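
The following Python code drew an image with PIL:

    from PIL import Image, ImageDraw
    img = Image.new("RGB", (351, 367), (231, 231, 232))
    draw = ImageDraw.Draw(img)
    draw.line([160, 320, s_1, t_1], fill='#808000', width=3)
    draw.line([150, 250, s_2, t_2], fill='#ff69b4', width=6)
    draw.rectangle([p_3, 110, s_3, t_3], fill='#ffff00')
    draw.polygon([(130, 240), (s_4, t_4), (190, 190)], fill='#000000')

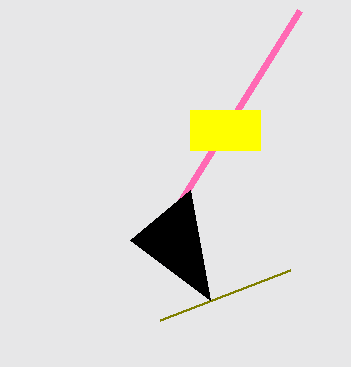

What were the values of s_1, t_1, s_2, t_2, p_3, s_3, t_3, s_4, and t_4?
s_1 = 290
t_1 = 270
s_2 = 300
t_2 = 10
p_3 = 190
s_3 = 260
t_3 = 150
s_4 = 210
t_4 = 300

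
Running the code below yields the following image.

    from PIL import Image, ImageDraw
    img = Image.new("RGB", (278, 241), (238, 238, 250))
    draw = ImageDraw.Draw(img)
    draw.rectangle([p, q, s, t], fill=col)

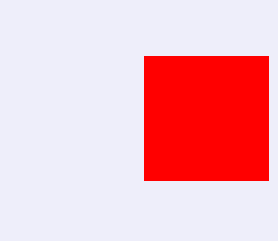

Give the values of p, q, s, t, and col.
p = 144
q = 56
s = 268
t = 180
col = 'red'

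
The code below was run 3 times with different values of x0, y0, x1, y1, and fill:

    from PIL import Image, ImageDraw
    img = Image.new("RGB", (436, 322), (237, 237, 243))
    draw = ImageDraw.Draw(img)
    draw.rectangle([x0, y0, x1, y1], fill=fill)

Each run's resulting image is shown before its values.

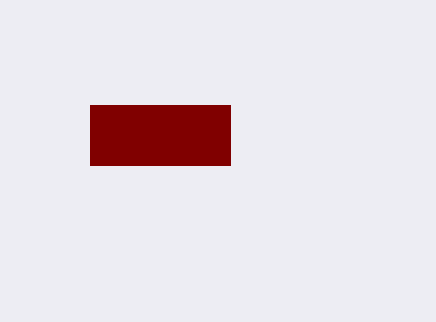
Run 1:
x0 = 90
y0 = 105
x1 = 230
y1 = 165
fill = 'maroon'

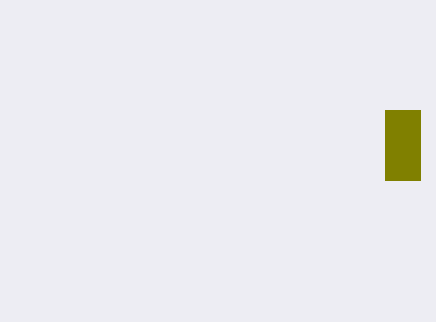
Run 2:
x0 = 385; y0 = 110; x1 = 420; y1 = 180; fill = 'olive'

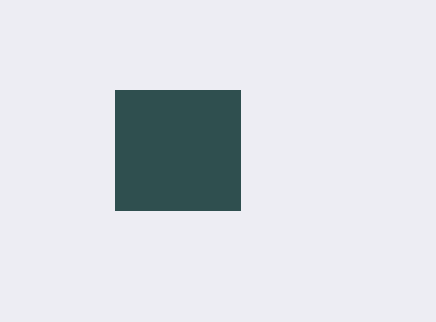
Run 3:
x0 = 115; y0 = 90; x1 = 240; y1 = 210; fill = 'darkslategray'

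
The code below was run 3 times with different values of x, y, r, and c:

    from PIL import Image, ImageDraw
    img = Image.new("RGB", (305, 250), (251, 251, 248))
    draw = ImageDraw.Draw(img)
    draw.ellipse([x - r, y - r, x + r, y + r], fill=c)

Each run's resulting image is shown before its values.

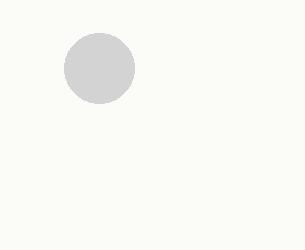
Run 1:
x = 99
y = 68
r = 35
c = 'lightgray'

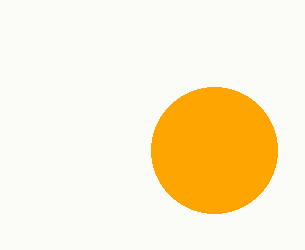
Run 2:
x = 214; y = 150; r = 63; c = 'orange'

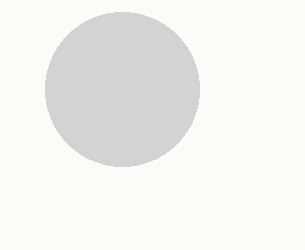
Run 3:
x = 122; y = 89; r = 77; c = 'lightgray'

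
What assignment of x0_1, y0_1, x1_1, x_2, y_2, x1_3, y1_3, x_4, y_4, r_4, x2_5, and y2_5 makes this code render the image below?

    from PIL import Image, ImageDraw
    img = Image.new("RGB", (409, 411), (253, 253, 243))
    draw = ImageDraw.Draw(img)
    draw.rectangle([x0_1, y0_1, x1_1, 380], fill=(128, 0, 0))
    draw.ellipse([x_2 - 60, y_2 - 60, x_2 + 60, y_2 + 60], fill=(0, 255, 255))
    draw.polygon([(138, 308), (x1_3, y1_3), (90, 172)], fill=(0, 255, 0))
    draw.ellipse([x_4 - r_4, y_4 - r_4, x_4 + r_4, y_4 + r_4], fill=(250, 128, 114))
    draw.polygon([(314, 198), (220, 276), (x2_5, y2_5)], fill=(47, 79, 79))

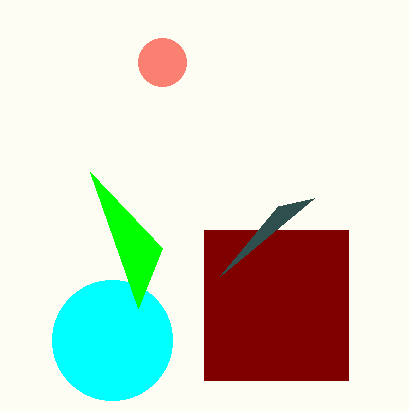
x0_1 = 204
y0_1 = 230
x1_1 = 348
x_2 = 112
y_2 = 340
x1_3 = 162
y1_3 = 248
x_4 = 162
y_4 = 62
r_4 = 24
x2_5 = 278
y2_5 = 206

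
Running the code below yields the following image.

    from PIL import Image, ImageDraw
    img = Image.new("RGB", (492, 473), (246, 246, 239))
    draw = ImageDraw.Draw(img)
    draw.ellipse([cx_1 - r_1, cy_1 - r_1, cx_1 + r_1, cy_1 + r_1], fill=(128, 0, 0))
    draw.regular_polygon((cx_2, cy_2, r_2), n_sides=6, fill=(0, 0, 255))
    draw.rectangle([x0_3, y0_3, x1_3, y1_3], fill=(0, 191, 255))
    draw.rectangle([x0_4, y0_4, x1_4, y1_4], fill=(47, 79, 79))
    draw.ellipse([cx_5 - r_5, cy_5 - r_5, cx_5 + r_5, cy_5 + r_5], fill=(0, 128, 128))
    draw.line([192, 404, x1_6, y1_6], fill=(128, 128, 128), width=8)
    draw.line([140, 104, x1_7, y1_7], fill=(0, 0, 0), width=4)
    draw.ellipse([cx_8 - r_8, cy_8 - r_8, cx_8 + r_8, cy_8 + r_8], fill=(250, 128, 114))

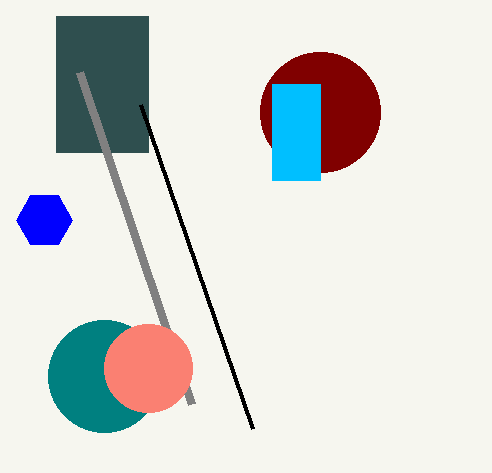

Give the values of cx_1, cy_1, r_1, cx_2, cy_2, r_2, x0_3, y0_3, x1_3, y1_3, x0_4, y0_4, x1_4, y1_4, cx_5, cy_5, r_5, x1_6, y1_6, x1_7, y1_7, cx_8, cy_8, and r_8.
cx_1 = 320; cy_1 = 112; r_1 = 60; cx_2 = 44; cy_2 = 220; r_2 = 28; x0_3 = 272; y0_3 = 84; x1_3 = 320; y1_3 = 180; x0_4 = 56; y0_4 = 16; x1_4 = 148; y1_4 = 152; cx_5 = 104; cy_5 = 376; r_5 = 56; x1_6 = 80; y1_6 = 72; x1_7 = 252; y1_7 = 428; cx_8 = 148; cy_8 = 368; r_8 = 44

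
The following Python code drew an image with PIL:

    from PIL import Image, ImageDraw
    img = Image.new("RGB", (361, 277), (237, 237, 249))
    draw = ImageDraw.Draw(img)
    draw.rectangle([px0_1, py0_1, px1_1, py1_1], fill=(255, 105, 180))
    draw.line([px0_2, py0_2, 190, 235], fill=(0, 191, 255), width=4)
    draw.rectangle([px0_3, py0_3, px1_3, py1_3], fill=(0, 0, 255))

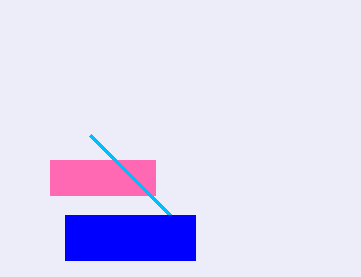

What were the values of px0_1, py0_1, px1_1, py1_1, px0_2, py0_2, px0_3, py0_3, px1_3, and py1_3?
px0_1 = 50, py0_1 = 160, px1_1 = 155, py1_1 = 195, px0_2 = 90, py0_2 = 135, px0_3 = 65, py0_3 = 215, px1_3 = 195, py1_3 = 260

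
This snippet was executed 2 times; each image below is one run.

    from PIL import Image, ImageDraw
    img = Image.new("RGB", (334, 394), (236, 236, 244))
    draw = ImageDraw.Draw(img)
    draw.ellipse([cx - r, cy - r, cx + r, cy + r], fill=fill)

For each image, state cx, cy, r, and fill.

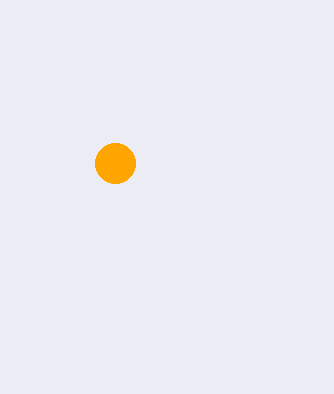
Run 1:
cx = 115
cy = 163
r = 20
fill = 'orange'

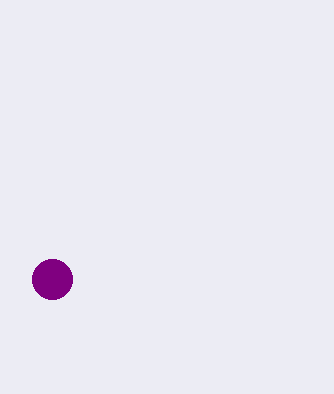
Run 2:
cx = 52, cy = 279, r = 20, fill = 'purple'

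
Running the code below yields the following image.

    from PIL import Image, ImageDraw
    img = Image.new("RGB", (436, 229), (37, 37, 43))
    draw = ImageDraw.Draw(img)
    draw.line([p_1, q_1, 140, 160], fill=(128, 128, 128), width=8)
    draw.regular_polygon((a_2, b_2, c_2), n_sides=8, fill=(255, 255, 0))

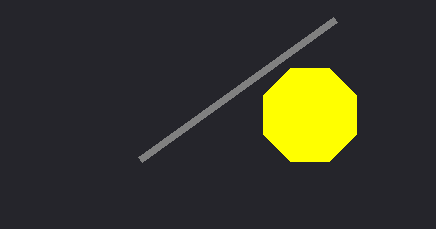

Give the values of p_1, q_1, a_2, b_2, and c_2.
p_1 = 335
q_1 = 20
a_2 = 310
b_2 = 115
c_2 = 50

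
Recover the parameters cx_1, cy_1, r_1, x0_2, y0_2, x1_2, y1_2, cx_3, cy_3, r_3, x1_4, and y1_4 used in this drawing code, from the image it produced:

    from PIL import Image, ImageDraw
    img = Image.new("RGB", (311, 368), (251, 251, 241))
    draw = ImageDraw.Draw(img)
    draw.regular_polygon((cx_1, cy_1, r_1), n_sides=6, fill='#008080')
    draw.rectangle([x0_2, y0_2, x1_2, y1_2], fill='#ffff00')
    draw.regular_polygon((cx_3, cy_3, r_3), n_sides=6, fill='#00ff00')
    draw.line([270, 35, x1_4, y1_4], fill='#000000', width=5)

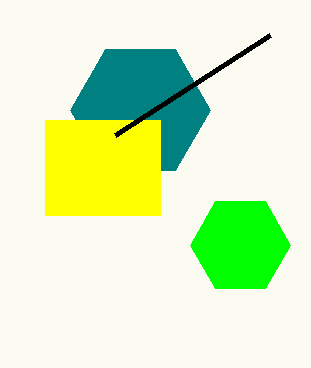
cx_1 = 140; cy_1 = 110; r_1 = 70; x0_2 = 45; y0_2 = 120; x1_2 = 160; y1_2 = 215; cx_3 = 240; cy_3 = 245; r_3 = 50; x1_4 = 115; y1_4 = 135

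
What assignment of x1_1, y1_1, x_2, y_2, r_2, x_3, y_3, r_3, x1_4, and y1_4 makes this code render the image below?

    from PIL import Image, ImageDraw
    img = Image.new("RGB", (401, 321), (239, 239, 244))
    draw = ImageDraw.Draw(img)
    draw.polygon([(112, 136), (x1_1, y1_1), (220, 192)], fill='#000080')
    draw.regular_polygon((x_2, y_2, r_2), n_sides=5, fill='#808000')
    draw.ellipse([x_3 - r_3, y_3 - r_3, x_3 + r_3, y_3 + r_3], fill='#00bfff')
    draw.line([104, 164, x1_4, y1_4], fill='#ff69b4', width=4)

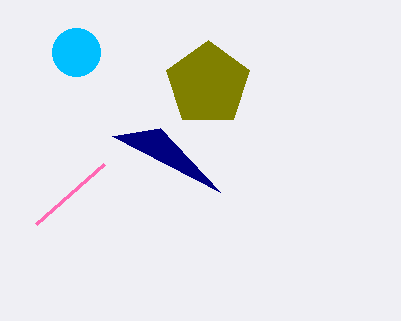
x1_1 = 160, y1_1 = 128, x_2 = 208, y_2 = 84, r_2 = 44, x_3 = 76, y_3 = 52, r_3 = 24, x1_4 = 36, y1_4 = 224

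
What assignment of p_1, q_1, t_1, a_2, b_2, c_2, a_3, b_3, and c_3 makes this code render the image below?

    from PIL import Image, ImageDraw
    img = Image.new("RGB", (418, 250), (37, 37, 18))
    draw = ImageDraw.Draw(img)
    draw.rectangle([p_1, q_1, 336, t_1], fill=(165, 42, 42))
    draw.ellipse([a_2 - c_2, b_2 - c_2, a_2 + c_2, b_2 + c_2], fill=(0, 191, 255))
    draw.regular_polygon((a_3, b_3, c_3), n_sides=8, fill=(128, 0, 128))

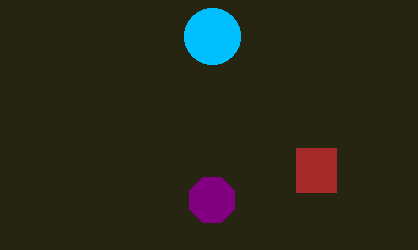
p_1 = 296; q_1 = 148; t_1 = 192; a_2 = 212; b_2 = 36; c_2 = 28; a_3 = 212; b_3 = 200; c_3 = 24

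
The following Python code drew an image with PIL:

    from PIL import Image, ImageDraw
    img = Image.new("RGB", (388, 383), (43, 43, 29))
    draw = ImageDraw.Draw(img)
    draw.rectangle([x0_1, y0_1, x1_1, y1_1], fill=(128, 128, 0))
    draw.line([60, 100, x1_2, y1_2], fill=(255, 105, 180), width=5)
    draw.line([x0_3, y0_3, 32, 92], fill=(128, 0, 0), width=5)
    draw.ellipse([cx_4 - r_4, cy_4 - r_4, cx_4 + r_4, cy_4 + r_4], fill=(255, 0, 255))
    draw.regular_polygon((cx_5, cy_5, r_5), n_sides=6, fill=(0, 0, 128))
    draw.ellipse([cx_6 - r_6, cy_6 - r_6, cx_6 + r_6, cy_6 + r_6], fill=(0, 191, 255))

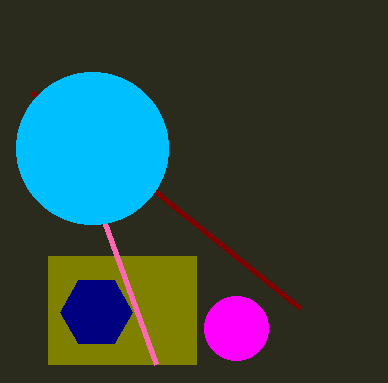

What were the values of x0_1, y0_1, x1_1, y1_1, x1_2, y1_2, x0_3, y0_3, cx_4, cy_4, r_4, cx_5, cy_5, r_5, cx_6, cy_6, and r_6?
x0_1 = 48, y0_1 = 256, x1_1 = 196, y1_1 = 364, x1_2 = 156, y1_2 = 364, x0_3 = 300, y0_3 = 308, cx_4 = 236, cy_4 = 328, r_4 = 32, cx_5 = 96, cy_5 = 312, r_5 = 36, cx_6 = 92, cy_6 = 148, r_6 = 76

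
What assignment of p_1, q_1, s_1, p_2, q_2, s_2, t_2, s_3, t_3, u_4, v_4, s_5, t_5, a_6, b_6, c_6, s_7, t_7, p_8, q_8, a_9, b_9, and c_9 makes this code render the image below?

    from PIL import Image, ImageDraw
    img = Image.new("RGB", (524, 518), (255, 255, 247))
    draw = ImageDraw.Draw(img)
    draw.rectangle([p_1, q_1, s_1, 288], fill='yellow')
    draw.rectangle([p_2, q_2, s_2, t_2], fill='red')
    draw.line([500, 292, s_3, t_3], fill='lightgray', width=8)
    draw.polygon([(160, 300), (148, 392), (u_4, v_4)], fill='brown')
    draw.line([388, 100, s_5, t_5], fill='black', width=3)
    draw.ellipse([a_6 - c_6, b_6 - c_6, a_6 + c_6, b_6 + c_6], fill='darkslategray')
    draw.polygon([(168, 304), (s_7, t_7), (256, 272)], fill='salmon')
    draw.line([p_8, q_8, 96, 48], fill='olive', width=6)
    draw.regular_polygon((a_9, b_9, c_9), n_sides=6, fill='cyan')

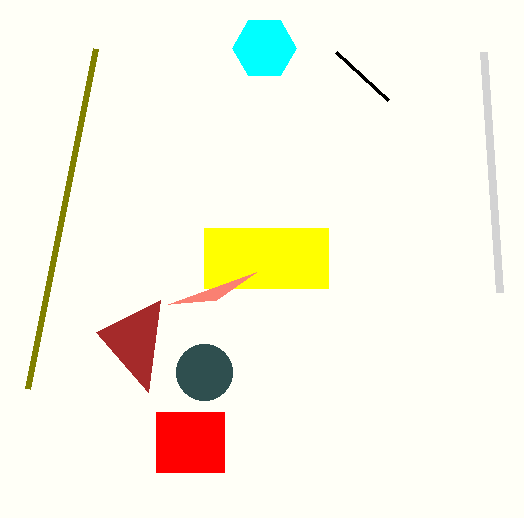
p_1 = 204, q_1 = 228, s_1 = 328, p_2 = 156, q_2 = 412, s_2 = 224, t_2 = 472, s_3 = 484, t_3 = 52, u_4 = 96, v_4 = 332, s_5 = 336, t_5 = 52, a_6 = 204, b_6 = 372, c_6 = 28, s_7 = 216, t_7 = 300, p_8 = 28, q_8 = 388, a_9 = 264, b_9 = 48, c_9 = 32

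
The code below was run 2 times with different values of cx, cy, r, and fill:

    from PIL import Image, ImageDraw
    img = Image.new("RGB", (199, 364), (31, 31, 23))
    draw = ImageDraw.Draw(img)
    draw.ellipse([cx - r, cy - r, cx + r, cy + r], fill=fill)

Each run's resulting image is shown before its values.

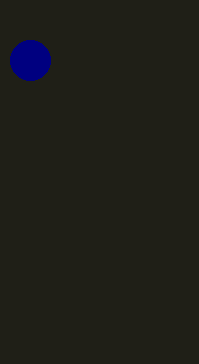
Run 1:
cx = 30
cy = 60
r = 20
fill = 'navy'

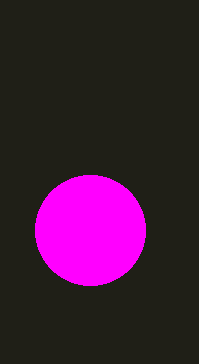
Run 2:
cx = 90, cy = 230, r = 55, fill = 'magenta'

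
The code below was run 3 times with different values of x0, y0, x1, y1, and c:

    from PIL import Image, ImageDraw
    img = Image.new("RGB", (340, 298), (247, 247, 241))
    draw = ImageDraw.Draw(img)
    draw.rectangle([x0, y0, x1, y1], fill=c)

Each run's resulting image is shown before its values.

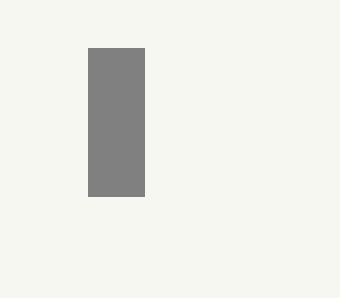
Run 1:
x0 = 88; y0 = 48; x1 = 144; y1 = 196; c = 'gray'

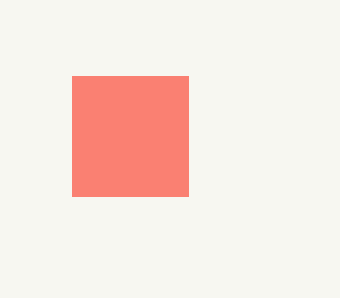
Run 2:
x0 = 72
y0 = 76
x1 = 188
y1 = 196
c = 'salmon'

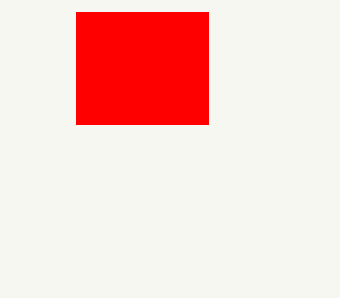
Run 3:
x0 = 76, y0 = 12, x1 = 208, y1 = 124, c = 'red'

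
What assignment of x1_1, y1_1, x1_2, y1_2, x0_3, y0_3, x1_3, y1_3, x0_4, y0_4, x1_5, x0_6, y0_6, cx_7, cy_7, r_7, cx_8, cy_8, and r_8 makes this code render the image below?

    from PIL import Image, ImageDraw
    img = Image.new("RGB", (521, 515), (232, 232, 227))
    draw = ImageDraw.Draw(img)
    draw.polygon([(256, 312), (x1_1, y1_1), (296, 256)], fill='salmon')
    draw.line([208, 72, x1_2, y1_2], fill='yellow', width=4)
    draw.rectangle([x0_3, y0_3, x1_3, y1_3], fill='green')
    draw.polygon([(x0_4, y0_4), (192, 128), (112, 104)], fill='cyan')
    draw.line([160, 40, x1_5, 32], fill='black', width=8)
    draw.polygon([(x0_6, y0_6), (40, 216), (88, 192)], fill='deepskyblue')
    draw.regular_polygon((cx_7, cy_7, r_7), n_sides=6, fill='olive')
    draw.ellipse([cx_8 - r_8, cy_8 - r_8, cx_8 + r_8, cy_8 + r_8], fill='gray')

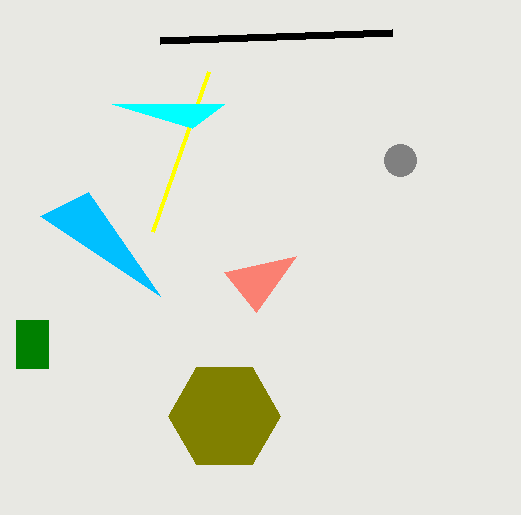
x1_1 = 224, y1_1 = 272, x1_2 = 152, y1_2 = 232, x0_3 = 16, y0_3 = 320, x1_3 = 48, y1_3 = 368, x0_4 = 224, y0_4 = 104, x1_5 = 392, x0_6 = 160, y0_6 = 296, cx_7 = 224, cy_7 = 416, r_7 = 56, cx_8 = 400, cy_8 = 160, r_8 = 16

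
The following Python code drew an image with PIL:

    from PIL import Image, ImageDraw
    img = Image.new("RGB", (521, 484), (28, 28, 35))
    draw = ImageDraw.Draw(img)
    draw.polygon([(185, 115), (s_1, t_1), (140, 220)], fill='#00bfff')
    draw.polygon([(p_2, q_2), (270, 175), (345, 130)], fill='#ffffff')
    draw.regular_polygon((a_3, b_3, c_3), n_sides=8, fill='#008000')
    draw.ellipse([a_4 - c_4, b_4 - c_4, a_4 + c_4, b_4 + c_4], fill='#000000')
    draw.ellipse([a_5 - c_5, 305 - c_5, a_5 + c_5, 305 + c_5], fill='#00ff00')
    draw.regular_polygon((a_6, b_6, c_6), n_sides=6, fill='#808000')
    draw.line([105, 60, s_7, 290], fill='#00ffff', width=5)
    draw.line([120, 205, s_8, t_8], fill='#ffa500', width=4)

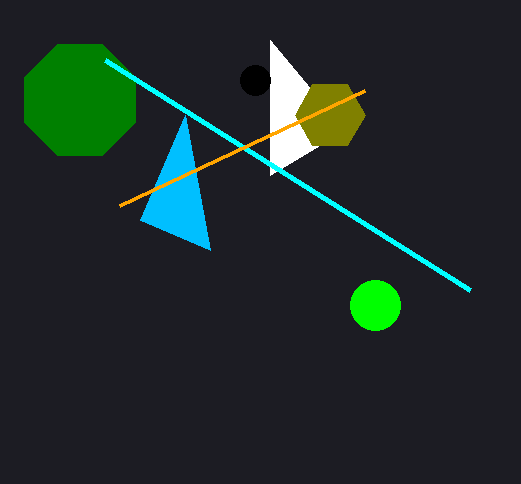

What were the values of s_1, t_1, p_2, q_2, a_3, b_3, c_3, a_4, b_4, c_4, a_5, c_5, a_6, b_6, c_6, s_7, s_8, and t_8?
s_1 = 210; t_1 = 250; p_2 = 270; q_2 = 40; a_3 = 80; b_3 = 100; c_3 = 60; a_4 = 255; b_4 = 80; c_4 = 15; a_5 = 375; c_5 = 25; a_6 = 330; b_6 = 115; c_6 = 35; s_7 = 470; s_8 = 365; t_8 = 90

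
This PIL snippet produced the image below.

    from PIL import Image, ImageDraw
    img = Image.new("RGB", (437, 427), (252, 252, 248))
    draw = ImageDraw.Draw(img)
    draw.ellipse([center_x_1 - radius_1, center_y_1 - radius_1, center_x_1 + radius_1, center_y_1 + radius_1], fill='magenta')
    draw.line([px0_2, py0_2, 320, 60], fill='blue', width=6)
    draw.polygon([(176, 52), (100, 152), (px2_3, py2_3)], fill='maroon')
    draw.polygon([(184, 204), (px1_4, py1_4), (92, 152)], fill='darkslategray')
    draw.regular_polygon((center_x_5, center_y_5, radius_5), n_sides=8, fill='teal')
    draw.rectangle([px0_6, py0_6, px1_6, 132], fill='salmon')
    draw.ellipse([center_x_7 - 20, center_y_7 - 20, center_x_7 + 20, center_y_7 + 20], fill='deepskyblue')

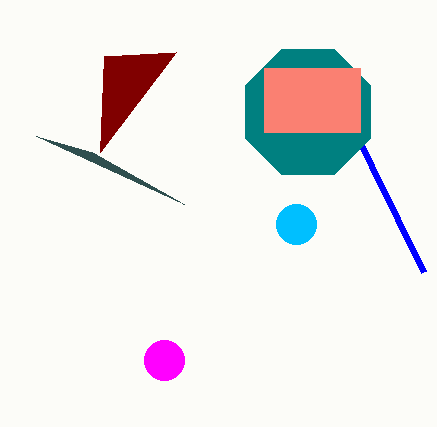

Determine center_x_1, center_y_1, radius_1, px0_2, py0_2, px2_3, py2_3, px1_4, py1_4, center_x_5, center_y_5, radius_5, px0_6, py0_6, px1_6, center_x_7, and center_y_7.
center_x_1 = 164
center_y_1 = 360
radius_1 = 20
px0_2 = 424
py0_2 = 272
px2_3 = 104
py2_3 = 56
px1_4 = 36
py1_4 = 136
center_x_5 = 308
center_y_5 = 112
radius_5 = 68
px0_6 = 264
py0_6 = 68
px1_6 = 360
center_x_7 = 296
center_y_7 = 224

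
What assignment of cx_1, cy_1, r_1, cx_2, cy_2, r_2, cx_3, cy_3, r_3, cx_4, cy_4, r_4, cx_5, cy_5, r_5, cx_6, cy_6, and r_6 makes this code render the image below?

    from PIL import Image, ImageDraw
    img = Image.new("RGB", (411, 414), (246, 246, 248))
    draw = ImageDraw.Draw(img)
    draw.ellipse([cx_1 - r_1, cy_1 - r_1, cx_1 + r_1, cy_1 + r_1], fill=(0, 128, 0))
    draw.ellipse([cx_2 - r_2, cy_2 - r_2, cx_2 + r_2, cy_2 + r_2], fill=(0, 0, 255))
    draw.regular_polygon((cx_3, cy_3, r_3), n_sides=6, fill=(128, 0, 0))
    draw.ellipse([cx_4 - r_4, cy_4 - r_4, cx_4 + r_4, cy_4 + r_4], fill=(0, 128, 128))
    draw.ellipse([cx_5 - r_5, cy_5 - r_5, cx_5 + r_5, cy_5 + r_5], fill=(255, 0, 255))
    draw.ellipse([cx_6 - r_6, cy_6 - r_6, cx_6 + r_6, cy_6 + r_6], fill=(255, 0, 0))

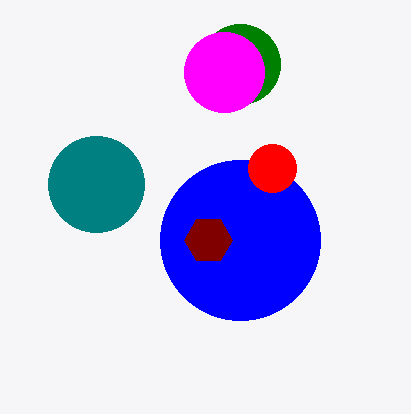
cx_1 = 240, cy_1 = 64, r_1 = 40, cx_2 = 240, cy_2 = 240, r_2 = 80, cx_3 = 208, cy_3 = 240, r_3 = 24, cx_4 = 96, cy_4 = 184, r_4 = 48, cx_5 = 224, cy_5 = 72, r_5 = 40, cx_6 = 272, cy_6 = 168, r_6 = 24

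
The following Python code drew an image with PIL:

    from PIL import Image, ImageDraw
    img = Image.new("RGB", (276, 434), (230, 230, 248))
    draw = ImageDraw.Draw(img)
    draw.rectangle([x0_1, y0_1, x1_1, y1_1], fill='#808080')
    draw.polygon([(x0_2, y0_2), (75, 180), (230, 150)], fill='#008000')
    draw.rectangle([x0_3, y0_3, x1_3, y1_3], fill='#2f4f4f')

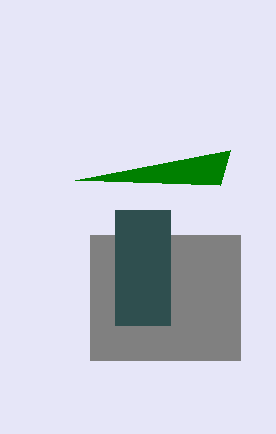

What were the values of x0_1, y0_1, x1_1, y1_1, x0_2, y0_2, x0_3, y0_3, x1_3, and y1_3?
x0_1 = 90
y0_1 = 235
x1_1 = 240
y1_1 = 360
x0_2 = 220
y0_2 = 185
x0_3 = 115
y0_3 = 210
x1_3 = 170
y1_3 = 325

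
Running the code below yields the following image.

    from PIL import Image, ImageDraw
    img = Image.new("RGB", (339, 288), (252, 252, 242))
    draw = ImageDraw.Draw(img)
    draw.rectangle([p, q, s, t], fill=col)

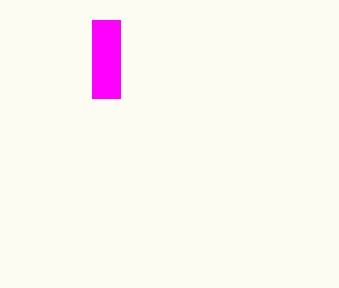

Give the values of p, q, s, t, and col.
p = 92, q = 20, s = 120, t = 98, col = 'magenta'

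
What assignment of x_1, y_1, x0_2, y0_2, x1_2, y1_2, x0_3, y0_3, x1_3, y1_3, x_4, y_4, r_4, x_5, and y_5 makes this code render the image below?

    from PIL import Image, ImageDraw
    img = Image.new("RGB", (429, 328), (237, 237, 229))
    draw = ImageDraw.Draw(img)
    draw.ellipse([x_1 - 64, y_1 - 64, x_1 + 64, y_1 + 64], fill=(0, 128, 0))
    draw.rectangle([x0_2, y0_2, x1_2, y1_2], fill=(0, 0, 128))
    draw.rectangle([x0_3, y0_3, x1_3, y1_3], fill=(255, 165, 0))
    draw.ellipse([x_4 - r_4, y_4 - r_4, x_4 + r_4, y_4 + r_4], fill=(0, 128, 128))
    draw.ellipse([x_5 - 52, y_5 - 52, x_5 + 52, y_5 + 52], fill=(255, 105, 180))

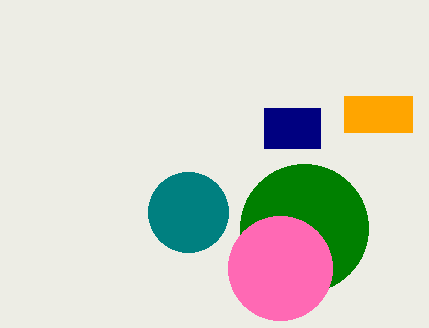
x_1 = 304, y_1 = 228, x0_2 = 264, y0_2 = 108, x1_2 = 320, y1_2 = 148, x0_3 = 344, y0_3 = 96, x1_3 = 412, y1_3 = 132, x_4 = 188, y_4 = 212, r_4 = 40, x_5 = 280, y_5 = 268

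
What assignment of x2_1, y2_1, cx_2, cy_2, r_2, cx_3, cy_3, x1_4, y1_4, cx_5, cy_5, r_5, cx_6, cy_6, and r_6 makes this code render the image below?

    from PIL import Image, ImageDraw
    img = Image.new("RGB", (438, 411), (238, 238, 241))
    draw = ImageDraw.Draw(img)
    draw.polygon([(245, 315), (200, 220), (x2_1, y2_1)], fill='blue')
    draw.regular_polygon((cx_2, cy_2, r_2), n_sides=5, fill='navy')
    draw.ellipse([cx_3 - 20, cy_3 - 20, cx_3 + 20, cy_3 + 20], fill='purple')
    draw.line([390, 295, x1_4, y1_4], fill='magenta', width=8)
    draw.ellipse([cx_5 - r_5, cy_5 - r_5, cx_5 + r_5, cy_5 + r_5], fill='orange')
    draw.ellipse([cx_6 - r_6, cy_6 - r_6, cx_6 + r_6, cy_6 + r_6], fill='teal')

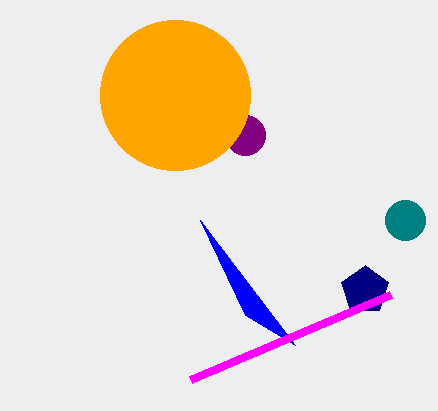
x2_1 = 295
y2_1 = 345
cx_2 = 365
cy_2 = 290
r_2 = 25
cx_3 = 245
cy_3 = 135
x1_4 = 190
y1_4 = 380
cx_5 = 175
cy_5 = 95
r_5 = 75
cx_6 = 405
cy_6 = 220
r_6 = 20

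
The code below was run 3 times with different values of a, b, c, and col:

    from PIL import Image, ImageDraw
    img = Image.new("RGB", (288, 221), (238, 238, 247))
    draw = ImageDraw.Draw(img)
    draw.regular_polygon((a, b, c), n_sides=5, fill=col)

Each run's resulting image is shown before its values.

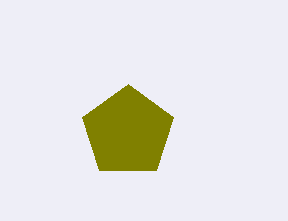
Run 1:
a = 128
b = 132
c = 48
col = 'olive'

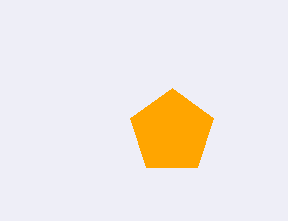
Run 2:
a = 172
b = 132
c = 44
col = 'orange'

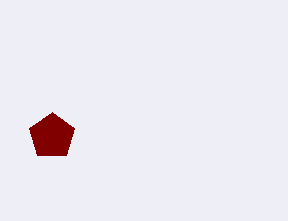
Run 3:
a = 52; b = 136; c = 24; col = 'maroon'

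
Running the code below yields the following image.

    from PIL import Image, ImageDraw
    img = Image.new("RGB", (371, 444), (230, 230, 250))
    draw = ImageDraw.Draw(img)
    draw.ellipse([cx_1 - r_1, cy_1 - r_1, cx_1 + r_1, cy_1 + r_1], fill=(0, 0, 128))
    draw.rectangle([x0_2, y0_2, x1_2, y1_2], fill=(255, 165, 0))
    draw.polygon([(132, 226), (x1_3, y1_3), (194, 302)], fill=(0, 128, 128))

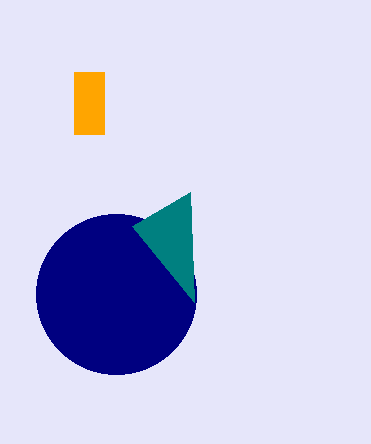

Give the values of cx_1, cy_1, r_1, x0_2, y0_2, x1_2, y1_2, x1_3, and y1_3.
cx_1 = 116; cy_1 = 294; r_1 = 80; x0_2 = 74; y0_2 = 72; x1_2 = 104; y1_2 = 134; x1_3 = 190; y1_3 = 192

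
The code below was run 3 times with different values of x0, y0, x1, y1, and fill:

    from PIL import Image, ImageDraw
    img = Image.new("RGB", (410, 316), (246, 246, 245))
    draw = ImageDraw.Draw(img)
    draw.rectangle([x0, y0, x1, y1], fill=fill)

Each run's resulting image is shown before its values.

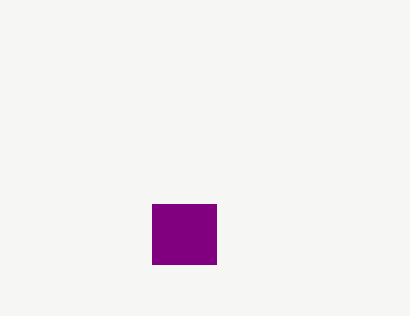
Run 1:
x0 = 152; y0 = 204; x1 = 216; y1 = 264; fill = 'purple'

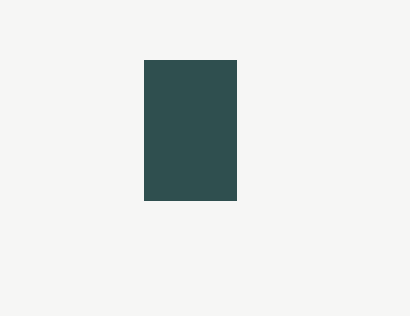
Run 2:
x0 = 144
y0 = 60
x1 = 236
y1 = 200
fill = 'darkslategray'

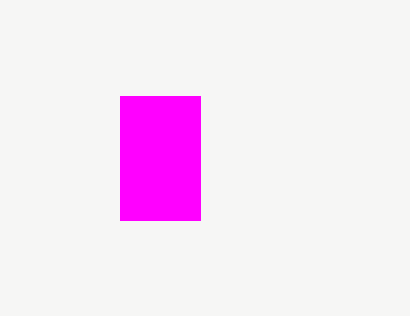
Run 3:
x0 = 120, y0 = 96, x1 = 200, y1 = 220, fill = 'magenta'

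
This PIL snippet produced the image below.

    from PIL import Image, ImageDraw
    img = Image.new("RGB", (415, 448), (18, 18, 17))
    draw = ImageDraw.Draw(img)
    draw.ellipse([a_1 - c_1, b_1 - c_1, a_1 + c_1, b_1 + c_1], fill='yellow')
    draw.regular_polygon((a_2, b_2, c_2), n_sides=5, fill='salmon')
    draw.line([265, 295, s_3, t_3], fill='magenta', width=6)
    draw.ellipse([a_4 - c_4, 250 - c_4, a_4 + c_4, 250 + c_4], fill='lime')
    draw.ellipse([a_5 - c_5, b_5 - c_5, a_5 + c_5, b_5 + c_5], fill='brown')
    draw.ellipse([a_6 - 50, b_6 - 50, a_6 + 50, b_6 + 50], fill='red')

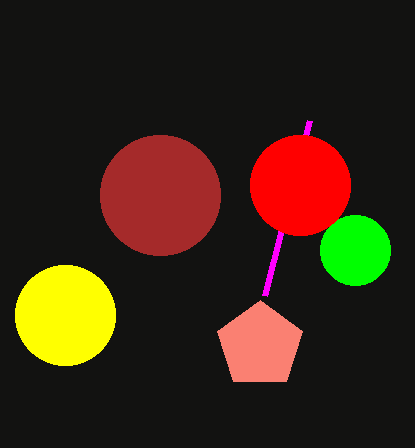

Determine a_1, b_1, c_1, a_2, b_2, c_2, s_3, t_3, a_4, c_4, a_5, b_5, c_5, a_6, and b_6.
a_1 = 65; b_1 = 315; c_1 = 50; a_2 = 260; b_2 = 345; c_2 = 45; s_3 = 310; t_3 = 120; a_4 = 355; c_4 = 35; a_5 = 160; b_5 = 195; c_5 = 60; a_6 = 300; b_6 = 185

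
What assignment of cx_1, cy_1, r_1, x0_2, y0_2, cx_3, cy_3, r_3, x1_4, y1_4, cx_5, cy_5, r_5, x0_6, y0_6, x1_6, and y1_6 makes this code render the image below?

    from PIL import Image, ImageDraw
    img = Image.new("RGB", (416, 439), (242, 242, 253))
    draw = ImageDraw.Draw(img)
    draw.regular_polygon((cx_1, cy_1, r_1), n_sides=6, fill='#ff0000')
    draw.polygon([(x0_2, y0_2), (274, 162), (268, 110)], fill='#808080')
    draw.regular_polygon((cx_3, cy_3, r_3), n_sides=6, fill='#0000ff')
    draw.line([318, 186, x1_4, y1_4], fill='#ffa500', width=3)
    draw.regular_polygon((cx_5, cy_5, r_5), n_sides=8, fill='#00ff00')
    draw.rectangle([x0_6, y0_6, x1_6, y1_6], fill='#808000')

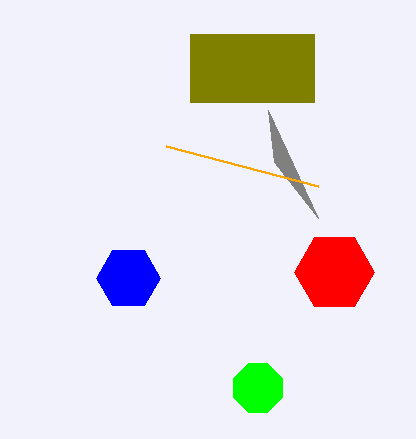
cx_1 = 334; cy_1 = 272; r_1 = 40; x0_2 = 318; y0_2 = 218; cx_3 = 128; cy_3 = 278; r_3 = 32; x1_4 = 166; y1_4 = 146; cx_5 = 258; cy_5 = 388; r_5 = 26; x0_6 = 190; y0_6 = 34; x1_6 = 314; y1_6 = 102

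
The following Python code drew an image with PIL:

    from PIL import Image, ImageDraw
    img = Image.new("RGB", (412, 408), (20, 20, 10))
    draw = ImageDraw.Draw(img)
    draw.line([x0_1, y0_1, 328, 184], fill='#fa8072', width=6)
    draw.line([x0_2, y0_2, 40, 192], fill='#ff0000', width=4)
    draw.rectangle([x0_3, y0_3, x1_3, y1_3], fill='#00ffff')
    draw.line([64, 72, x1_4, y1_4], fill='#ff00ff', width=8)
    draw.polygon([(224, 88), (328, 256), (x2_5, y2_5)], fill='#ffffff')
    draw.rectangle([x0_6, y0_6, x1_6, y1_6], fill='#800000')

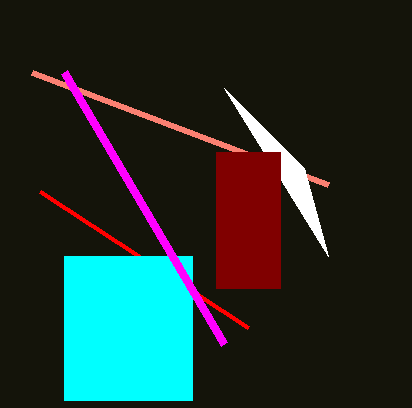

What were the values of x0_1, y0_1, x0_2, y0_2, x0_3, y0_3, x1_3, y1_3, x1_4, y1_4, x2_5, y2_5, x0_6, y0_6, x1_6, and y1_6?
x0_1 = 32
y0_1 = 72
x0_2 = 248
y0_2 = 328
x0_3 = 64
y0_3 = 256
x1_3 = 192
y1_3 = 400
x1_4 = 224
y1_4 = 344
x2_5 = 304
y2_5 = 168
x0_6 = 216
y0_6 = 152
x1_6 = 280
y1_6 = 288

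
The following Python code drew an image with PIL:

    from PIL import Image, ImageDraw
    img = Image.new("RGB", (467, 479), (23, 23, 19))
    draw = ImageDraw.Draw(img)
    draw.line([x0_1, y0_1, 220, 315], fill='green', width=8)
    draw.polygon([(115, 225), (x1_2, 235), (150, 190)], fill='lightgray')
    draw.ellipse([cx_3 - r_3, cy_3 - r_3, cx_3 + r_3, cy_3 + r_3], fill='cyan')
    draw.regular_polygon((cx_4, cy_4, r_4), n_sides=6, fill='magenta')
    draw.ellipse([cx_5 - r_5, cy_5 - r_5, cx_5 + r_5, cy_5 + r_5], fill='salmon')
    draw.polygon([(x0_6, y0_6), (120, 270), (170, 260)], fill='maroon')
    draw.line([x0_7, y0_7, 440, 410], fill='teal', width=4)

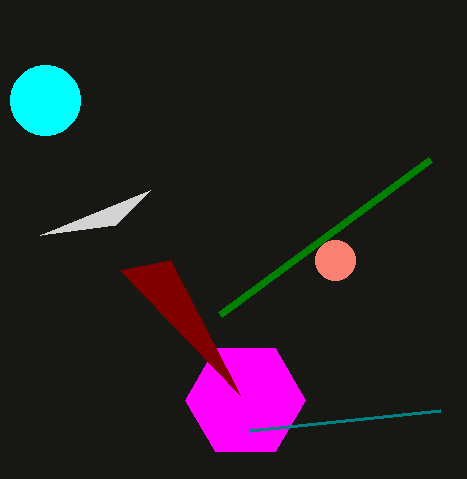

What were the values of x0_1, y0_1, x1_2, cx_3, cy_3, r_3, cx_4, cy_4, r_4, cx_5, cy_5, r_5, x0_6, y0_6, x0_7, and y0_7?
x0_1 = 430, y0_1 = 160, x1_2 = 40, cx_3 = 45, cy_3 = 100, r_3 = 35, cx_4 = 245, cy_4 = 400, r_4 = 60, cx_5 = 335, cy_5 = 260, r_5 = 20, x0_6 = 240, y0_6 = 395, x0_7 = 250, y0_7 = 430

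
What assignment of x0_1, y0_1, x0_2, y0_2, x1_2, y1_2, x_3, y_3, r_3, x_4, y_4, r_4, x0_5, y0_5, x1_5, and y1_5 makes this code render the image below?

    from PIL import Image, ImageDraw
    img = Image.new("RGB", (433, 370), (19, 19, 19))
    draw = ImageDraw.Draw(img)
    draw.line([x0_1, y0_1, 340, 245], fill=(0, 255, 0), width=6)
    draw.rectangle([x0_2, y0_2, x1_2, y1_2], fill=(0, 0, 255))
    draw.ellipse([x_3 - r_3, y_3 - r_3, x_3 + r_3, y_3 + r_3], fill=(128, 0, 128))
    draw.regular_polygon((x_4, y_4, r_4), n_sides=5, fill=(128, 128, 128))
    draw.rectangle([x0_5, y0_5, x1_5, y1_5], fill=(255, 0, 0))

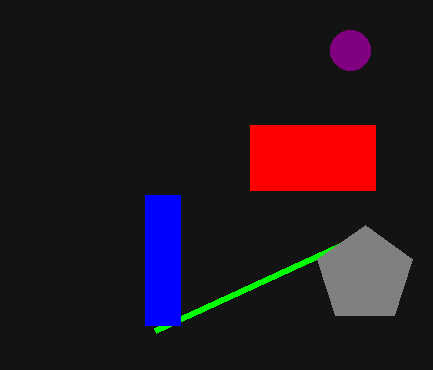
x0_1 = 155; y0_1 = 330; x0_2 = 145; y0_2 = 195; x1_2 = 180; y1_2 = 325; x_3 = 350; y_3 = 50; r_3 = 20; x_4 = 365; y_4 = 275; r_4 = 50; x0_5 = 250; y0_5 = 125; x1_5 = 375; y1_5 = 190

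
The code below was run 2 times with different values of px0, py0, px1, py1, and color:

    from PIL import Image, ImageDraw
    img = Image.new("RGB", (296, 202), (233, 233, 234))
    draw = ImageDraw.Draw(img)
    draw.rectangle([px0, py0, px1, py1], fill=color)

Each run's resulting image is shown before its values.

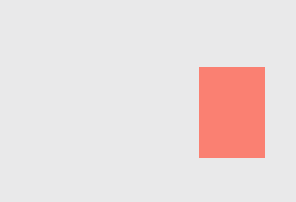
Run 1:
px0 = 199, py0 = 67, px1 = 264, py1 = 157, color = 'salmon'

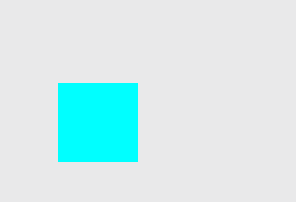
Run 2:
px0 = 58; py0 = 83; px1 = 137; py1 = 161; color = 'cyan'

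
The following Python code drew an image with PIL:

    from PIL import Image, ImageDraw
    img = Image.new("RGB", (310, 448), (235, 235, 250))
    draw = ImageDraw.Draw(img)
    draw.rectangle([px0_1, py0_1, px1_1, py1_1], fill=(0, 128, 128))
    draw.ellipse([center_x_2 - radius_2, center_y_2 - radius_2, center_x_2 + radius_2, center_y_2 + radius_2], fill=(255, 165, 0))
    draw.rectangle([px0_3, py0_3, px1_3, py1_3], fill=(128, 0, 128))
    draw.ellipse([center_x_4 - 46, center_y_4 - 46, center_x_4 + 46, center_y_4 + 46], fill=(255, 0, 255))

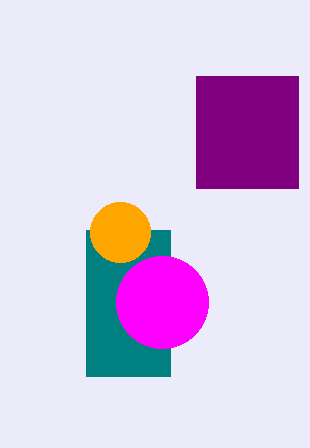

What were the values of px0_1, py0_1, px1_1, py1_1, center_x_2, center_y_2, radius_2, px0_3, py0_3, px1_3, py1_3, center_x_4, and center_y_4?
px0_1 = 86; py0_1 = 230; px1_1 = 170; py1_1 = 376; center_x_2 = 120; center_y_2 = 232; radius_2 = 30; px0_3 = 196; py0_3 = 76; px1_3 = 298; py1_3 = 188; center_x_4 = 162; center_y_4 = 302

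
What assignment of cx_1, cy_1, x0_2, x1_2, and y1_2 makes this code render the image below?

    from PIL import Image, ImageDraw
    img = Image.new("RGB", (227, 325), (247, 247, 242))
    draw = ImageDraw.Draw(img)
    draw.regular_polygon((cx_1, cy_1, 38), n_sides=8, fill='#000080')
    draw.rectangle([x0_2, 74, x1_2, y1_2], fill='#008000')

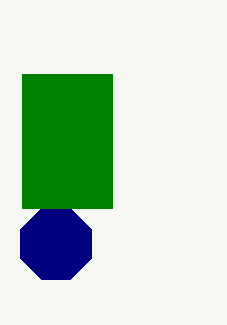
cx_1 = 56
cy_1 = 244
x0_2 = 22
x1_2 = 112
y1_2 = 208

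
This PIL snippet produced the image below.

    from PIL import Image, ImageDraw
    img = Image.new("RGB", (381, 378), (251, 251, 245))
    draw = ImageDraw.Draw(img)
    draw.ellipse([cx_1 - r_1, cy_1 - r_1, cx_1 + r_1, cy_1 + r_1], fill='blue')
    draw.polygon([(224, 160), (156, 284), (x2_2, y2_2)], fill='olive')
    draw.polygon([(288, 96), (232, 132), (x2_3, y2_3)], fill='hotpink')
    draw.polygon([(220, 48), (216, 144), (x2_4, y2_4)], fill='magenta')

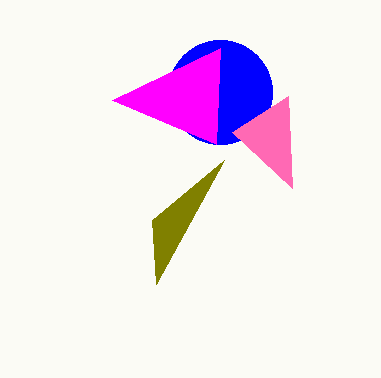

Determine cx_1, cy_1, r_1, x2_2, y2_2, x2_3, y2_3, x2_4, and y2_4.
cx_1 = 220, cy_1 = 92, r_1 = 52, x2_2 = 152, y2_2 = 220, x2_3 = 292, y2_3 = 188, x2_4 = 112, y2_4 = 100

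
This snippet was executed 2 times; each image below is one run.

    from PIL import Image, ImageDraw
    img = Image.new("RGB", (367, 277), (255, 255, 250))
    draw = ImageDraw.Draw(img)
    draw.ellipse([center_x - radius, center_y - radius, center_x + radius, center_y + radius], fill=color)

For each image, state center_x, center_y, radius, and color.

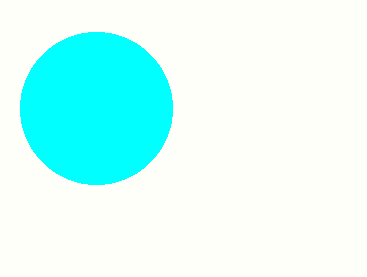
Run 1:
center_x = 96; center_y = 108; radius = 76; color = 'cyan'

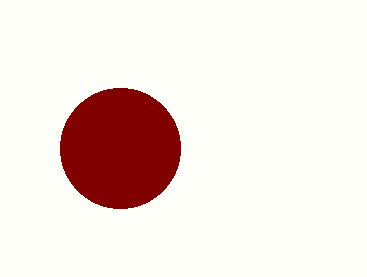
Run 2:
center_x = 120, center_y = 148, radius = 60, color = 'maroon'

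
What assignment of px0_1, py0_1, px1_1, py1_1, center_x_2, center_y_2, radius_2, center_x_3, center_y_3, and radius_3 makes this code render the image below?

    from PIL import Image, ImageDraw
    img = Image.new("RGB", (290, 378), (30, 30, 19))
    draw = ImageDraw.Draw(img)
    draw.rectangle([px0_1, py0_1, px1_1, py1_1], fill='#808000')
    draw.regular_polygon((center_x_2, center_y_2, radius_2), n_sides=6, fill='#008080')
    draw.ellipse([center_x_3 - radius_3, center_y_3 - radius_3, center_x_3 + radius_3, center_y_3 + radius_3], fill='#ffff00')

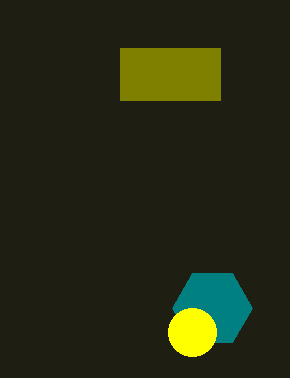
px0_1 = 120; py0_1 = 48; px1_1 = 220; py1_1 = 100; center_x_2 = 212; center_y_2 = 308; radius_2 = 40; center_x_3 = 192; center_y_3 = 332; radius_3 = 24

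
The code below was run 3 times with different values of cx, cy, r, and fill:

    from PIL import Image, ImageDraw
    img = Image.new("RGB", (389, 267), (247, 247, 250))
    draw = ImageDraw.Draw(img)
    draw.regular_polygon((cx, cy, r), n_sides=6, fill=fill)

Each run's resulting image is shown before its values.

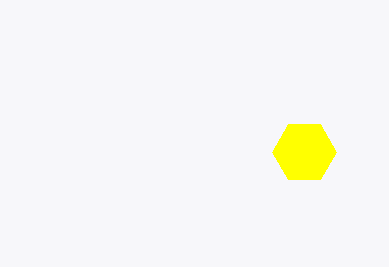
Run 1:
cx = 304
cy = 152
r = 32
fill = 'yellow'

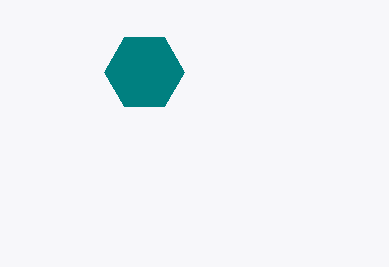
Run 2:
cx = 144; cy = 72; r = 40; fill = 'teal'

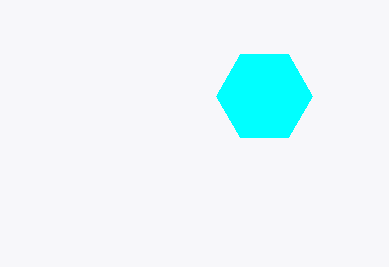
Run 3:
cx = 264, cy = 96, r = 48, fill = 'cyan'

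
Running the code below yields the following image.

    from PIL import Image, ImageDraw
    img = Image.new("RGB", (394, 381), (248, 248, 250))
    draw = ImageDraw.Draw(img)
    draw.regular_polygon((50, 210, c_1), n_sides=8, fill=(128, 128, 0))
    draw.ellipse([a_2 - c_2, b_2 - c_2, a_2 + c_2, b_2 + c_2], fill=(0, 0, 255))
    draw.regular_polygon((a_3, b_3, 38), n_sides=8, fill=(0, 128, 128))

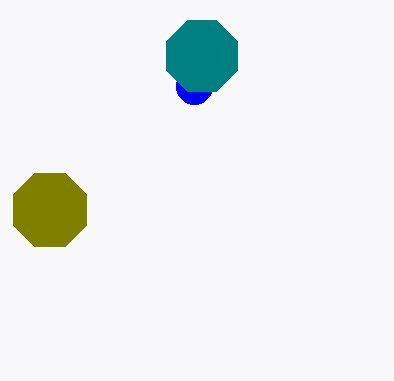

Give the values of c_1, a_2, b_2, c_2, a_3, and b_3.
c_1 = 40; a_2 = 194; b_2 = 86; c_2 = 18; a_3 = 202; b_3 = 56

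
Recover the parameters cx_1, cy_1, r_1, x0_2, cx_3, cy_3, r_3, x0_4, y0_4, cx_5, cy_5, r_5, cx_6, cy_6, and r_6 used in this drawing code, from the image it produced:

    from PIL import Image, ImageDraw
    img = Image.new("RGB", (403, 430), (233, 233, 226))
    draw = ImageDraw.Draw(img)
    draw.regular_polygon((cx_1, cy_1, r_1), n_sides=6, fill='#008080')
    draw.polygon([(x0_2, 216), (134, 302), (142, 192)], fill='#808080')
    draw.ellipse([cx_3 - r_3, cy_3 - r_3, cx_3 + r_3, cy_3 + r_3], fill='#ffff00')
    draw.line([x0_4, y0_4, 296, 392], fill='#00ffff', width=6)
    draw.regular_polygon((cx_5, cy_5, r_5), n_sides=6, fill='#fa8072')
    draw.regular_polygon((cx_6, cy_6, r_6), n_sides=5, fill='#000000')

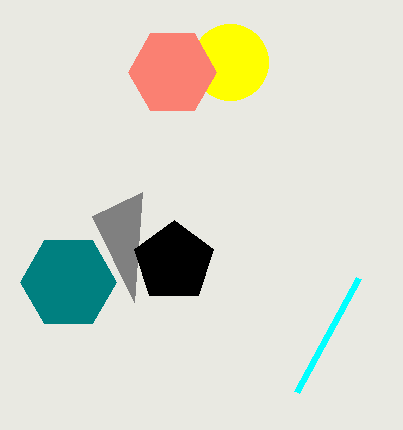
cx_1 = 68
cy_1 = 282
r_1 = 48
x0_2 = 92
cx_3 = 230
cy_3 = 62
r_3 = 38
x0_4 = 358
y0_4 = 278
cx_5 = 172
cy_5 = 72
r_5 = 44
cx_6 = 174
cy_6 = 262
r_6 = 42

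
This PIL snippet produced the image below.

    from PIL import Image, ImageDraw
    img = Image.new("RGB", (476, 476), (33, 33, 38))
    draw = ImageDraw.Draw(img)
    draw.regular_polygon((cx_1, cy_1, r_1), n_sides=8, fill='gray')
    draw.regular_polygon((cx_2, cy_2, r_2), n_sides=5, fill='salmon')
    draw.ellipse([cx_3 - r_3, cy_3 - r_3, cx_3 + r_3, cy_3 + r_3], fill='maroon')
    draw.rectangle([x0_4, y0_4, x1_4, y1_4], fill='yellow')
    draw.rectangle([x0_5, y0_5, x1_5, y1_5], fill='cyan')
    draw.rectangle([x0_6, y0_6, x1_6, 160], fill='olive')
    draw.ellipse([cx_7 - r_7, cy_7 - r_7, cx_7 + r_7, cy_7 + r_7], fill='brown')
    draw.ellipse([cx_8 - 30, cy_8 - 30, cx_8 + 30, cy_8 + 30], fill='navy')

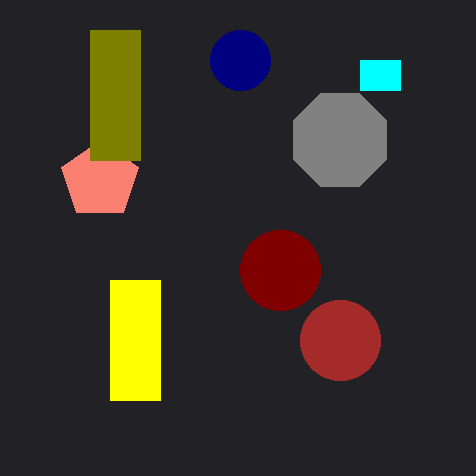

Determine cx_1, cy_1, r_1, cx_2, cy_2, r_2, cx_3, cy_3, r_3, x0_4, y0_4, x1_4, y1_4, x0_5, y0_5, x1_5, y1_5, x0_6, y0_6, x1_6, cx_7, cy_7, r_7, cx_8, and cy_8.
cx_1 = 340, cy_1 = 140, r_1 = 50, cx_2 = 100, cy_2 = 180, r_2 = 40, cx_3 = 280, cy_3 = 270, r_3 = 40, x0_4 = 110, y0_4 = 280, x1_4 = 160, y1_4 = 400, x0_5 = 360, y0_5 = 60, x1_5 = 400, y1_5 = 90, x0_6 = 90, y0_6 = 30, x1_6 = 140, cx_7 = 340, cy_7 = 340, r_7 = 40, cx_8 = 240, cy_8 = 60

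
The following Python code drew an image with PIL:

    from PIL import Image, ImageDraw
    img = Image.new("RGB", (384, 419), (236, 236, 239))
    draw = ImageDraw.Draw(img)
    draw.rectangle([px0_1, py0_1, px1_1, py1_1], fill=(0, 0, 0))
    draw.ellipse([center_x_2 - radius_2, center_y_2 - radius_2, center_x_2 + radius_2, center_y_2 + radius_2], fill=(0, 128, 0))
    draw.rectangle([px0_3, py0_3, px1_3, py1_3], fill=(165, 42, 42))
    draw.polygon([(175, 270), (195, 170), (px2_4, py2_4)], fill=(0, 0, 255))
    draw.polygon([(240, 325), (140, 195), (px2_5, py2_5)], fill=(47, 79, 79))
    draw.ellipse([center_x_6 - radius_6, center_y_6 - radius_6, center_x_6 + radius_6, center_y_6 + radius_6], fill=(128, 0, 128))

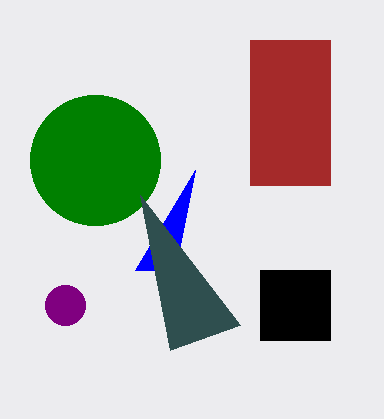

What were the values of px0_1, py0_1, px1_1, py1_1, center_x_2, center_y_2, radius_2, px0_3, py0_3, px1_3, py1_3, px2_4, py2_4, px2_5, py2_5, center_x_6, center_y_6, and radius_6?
px0_1 = 260, py0_1 = 270, px1_1 = 330, py1_1 = 340, center_x_2 = 95, center_y_2 = 160, radius_2 = 65, px0_3 = 250, py0_3 = 40, px1_3 = 330, py1_3 = 185, px2_4 = 135, py2_4 = 270, px2_5 = 170, py2_5 = 350, center_x_6 = 65, center_y_6 = 305, radius_6 = 20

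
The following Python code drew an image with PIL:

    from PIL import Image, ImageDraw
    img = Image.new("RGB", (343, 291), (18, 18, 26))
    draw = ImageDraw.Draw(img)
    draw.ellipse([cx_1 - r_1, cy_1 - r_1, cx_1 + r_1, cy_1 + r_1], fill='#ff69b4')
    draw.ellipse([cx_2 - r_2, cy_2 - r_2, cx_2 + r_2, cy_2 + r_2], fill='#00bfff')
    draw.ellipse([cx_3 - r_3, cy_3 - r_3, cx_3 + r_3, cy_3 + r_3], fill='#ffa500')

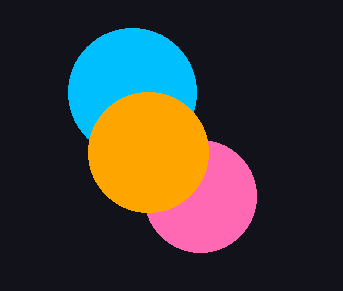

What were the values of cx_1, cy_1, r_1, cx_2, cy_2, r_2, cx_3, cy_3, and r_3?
cx_1 = 200; cy_1 = 196; r_1 = 56; cx_2 = 132; cy_2 = 92; r_2 = 64; cx_3 = 148; cy_3 = 152; r_3 = 60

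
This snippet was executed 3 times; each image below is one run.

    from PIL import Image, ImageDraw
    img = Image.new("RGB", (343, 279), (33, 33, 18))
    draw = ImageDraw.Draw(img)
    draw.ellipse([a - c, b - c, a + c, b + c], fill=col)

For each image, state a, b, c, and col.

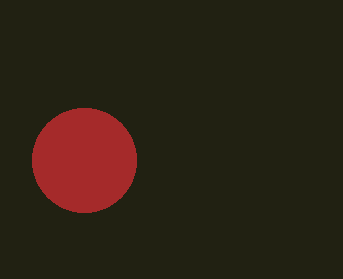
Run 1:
a = 84
b = 160
c = 52
col = 'brown'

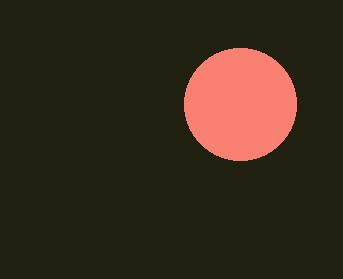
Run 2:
a = 240
b = 104
c = 56
col = 'salmon'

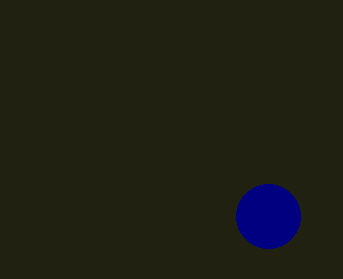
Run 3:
a = 268, b = 216, c = 32, col = 'navy'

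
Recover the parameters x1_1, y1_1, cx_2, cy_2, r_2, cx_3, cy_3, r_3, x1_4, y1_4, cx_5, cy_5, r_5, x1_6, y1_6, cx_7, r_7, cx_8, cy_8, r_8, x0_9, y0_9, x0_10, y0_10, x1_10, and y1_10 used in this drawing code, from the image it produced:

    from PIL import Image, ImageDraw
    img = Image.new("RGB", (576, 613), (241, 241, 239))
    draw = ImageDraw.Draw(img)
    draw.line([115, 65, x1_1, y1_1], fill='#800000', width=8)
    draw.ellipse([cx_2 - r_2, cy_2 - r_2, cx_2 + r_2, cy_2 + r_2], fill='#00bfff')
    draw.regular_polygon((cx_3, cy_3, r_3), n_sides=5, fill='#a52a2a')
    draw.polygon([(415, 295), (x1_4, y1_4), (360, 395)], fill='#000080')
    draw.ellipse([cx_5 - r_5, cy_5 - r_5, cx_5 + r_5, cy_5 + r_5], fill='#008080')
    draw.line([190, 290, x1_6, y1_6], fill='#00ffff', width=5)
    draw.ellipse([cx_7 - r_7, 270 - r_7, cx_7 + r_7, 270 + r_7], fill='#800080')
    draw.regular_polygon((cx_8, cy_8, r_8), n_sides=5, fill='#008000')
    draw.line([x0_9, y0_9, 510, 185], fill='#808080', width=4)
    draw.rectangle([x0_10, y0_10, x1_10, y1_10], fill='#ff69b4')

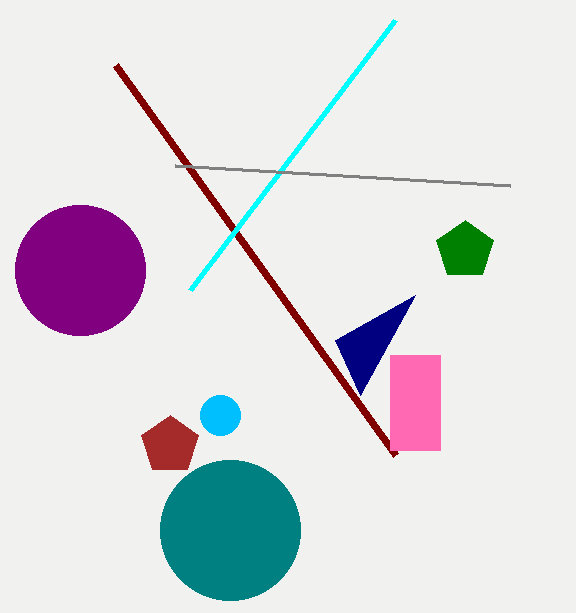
x1_1 = 395; y1_1 = 455; cx_2 = 220; cy_2 = 415; r_2 = 20; cx_3 = 170; cy_3 = 445; r_3 = 30; x1_4 = 335; y1_4 = 340; cx_5 = 230; cy_5 = 530; r_5 = 70; x1_6 = 395; y1_6 = 20; cx_7 = 80; r_7 = 65; cx_8 = 465; cy_8 = 250; r_8 = 30; x0_9 = 175; y0_9 = 165; x0_10 = 390; y0_10 = 355; x1_10 = 440; y1_10 = 450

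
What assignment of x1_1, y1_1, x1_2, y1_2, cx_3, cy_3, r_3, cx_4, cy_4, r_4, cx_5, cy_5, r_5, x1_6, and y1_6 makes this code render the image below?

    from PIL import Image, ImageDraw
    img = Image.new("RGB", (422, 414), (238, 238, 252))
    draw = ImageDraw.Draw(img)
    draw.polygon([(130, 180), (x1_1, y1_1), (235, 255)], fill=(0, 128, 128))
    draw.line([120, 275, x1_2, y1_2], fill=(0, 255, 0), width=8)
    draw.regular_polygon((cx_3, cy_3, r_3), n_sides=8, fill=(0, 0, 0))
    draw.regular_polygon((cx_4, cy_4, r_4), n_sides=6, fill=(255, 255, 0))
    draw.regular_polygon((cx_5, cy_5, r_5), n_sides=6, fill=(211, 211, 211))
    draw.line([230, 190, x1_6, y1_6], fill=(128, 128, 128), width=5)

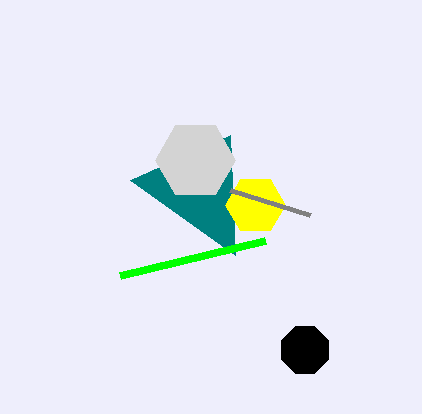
x1_1 = 230
y1_1 = 135
x1_2 = 265
y1_2 = 240
cx_3 = 305
cy_3 = 350
r_3 = 25
cx_4 = 255
cy_4 = 205
r_4 = 30
cx_5 = 195
cy_5 = 160
r_5 = 40
x1_6 = 310
y1_6 = 215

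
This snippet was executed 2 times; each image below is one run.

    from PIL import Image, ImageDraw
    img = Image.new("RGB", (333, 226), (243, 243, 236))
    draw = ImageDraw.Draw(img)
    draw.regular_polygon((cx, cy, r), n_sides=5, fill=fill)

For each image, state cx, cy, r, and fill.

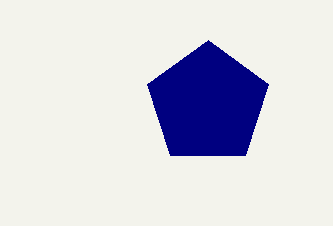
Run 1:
cx = 208, cy = 104, r = 64, fill = 'navy'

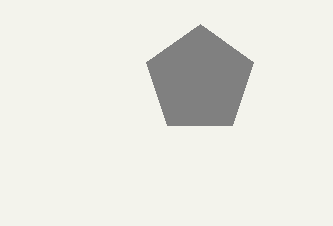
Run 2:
cx = 200
cy = 80
r = 56
fill = 'gray'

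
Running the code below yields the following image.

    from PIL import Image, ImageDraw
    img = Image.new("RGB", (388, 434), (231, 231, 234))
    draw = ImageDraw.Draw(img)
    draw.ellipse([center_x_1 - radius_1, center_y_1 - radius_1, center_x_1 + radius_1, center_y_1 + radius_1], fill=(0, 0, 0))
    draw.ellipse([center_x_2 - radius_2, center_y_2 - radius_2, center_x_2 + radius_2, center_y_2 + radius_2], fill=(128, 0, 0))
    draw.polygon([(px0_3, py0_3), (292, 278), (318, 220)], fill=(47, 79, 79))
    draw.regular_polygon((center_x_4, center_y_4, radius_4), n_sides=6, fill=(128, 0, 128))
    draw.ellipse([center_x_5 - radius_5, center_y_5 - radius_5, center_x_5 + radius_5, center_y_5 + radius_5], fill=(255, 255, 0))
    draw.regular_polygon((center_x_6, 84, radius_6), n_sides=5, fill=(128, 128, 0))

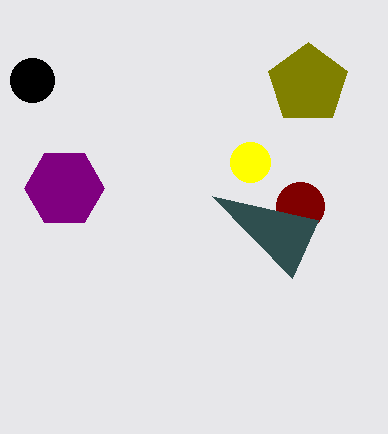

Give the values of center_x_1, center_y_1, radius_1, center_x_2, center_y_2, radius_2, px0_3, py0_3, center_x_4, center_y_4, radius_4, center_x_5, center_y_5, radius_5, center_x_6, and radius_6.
center_x_1 = 32, center_y_1 = 80, radius_1 = 22, center_x_2 = 300, center_y_2 = 206, radius_2 = 24, px0_3 = 212, py0_3 = 196, center_x_4 = 64, center_y_4 = 188, radius_4 = 40, center_x_5 = 250, center_y_5 = 162, radius_5 = 20, center_x_6 = 308, radius_6 = 42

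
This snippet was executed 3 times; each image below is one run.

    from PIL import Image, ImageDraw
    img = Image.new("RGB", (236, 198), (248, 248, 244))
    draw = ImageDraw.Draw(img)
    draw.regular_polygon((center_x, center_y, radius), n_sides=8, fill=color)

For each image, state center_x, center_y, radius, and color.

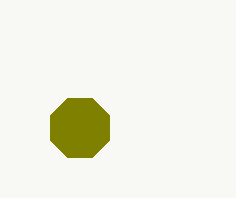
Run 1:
center_x = 80; center_y = 128; radius = 32; color = 'olive'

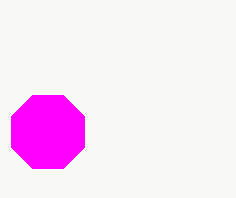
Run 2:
center_x = 48, center_y = 132, radius = 40, color = 'magenta'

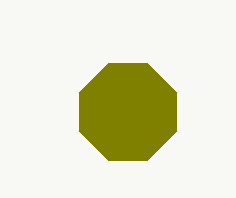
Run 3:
center_x = 128, center_y = 112, radius = 52, color = 'olive'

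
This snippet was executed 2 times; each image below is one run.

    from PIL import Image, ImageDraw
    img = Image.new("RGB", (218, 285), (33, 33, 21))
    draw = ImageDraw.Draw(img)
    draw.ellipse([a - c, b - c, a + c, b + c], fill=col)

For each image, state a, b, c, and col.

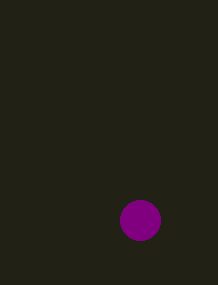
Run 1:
a = 140, b = 220, c = 20, col = 'purple'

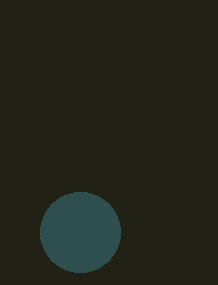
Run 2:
a = 80, b = 232, c = 40, col = 'darkslategray'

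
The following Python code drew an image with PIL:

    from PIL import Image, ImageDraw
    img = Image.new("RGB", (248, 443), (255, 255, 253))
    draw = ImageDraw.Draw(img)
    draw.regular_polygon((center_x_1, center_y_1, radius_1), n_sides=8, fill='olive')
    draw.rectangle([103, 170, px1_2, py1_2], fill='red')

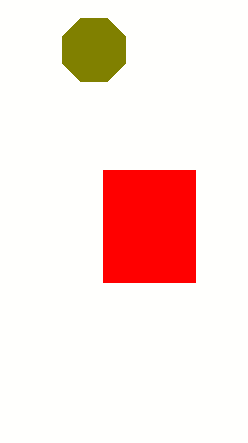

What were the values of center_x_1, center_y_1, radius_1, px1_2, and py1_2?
center_x_1 = 94, center_y_1 = 50, radius_1 = 34, px1_2 = 195, py1_2 = 282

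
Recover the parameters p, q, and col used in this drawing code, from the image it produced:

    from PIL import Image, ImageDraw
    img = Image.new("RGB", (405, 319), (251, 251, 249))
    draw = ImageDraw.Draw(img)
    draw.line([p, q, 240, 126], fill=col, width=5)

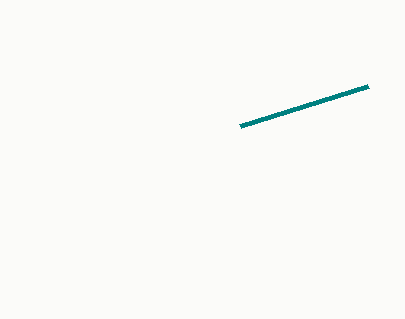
p = 368, q = 86, col = 'teal'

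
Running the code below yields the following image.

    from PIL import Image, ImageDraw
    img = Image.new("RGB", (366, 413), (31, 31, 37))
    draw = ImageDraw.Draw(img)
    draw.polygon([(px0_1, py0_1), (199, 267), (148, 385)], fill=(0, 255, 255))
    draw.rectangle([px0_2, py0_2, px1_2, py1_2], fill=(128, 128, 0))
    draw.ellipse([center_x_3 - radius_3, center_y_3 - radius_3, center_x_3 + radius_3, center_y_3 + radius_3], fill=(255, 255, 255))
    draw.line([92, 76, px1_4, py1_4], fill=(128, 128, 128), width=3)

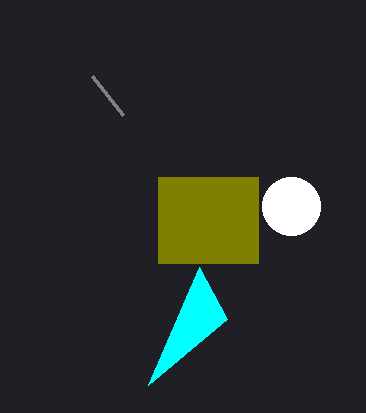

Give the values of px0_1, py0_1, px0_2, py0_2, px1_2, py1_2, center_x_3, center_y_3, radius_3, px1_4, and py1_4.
px0_1 = 227; py0_1 = 319; px0_2 = 158; py0_2 = 177; px1_2 = 258; py1_2 = 263; center_x_3 = 291; center_y_3 = 206; radius_3 = 29; px1_4 = 123; py1_4 = 115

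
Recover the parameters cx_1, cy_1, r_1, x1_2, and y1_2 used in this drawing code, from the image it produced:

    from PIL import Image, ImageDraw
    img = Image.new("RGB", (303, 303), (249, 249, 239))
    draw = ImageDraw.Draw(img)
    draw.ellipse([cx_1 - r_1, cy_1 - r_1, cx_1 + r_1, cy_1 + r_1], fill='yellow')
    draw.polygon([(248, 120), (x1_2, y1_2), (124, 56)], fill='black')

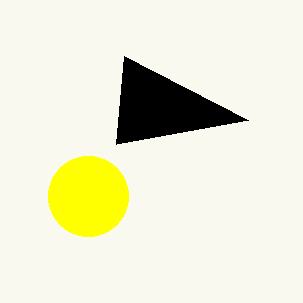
cx_1 = 88; cy_1 = 196; r_1 = 40; x1_2 = 116; y1_2 = 144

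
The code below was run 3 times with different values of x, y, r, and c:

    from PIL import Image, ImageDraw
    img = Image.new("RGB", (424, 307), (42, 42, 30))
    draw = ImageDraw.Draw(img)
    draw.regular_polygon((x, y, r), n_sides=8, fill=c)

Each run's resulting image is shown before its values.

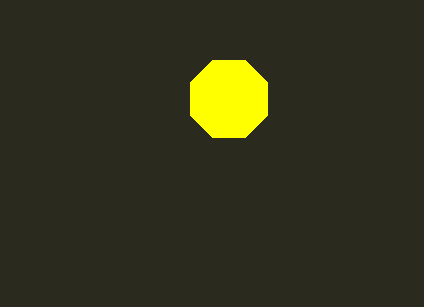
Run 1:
x = 229
y = 99
r = 42
c = 'yellow'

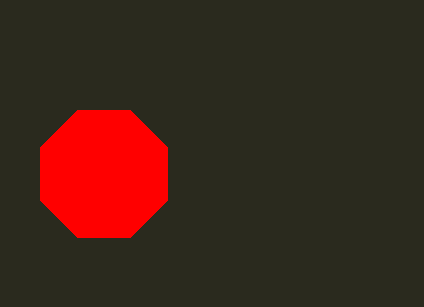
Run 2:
x = 104, y = 174, r = 69, c = 'red'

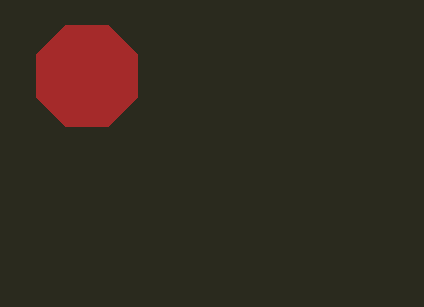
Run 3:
x = 87, y = 76, r = 55, c = 'brown'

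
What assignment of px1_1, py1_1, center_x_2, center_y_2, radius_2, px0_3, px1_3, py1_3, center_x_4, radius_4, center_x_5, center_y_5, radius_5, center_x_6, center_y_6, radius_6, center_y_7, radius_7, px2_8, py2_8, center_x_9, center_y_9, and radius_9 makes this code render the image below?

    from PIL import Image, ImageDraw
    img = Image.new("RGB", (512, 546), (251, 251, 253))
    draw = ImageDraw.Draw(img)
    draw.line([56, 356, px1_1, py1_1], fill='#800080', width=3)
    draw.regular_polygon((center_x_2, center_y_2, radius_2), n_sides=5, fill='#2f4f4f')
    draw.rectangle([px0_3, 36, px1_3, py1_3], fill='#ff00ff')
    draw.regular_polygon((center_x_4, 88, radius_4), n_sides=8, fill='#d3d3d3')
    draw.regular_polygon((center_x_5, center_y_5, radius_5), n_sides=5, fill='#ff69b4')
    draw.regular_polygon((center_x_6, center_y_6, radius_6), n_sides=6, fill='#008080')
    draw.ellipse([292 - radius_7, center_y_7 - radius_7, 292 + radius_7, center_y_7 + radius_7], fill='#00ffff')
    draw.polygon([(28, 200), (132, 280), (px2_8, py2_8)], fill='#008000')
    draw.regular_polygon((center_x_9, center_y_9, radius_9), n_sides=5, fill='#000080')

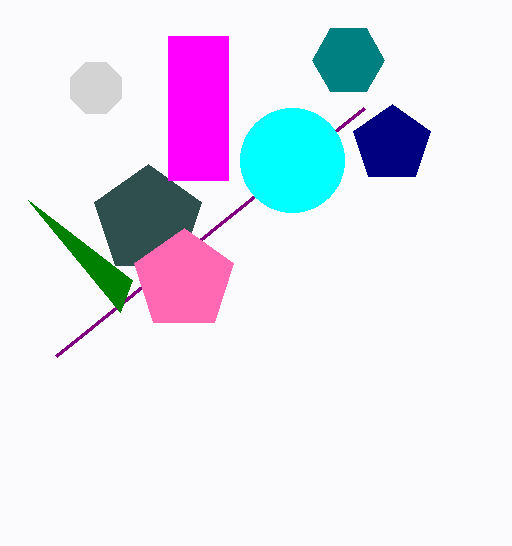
px1_1 = 364, py1_1 = 108, center_x_2 = 148, center_y_2 = 220, radius_2 = 56, px0_3 = 168, px1_3 = 228, py1_3 = 180, center_x_4 = 96, radius_4 = 28, center_x_5 = 184, center_y_5 = 280, radius_5 = 52, center_x_6 = 348, center_y_6 = 60, radius_6 = 36, center_y_7 = 160, radius_7 = 52, px2_8 = 120, py2_8 = 312, center_x_9 = 392, center_y_9 = 144, radius_9 = 40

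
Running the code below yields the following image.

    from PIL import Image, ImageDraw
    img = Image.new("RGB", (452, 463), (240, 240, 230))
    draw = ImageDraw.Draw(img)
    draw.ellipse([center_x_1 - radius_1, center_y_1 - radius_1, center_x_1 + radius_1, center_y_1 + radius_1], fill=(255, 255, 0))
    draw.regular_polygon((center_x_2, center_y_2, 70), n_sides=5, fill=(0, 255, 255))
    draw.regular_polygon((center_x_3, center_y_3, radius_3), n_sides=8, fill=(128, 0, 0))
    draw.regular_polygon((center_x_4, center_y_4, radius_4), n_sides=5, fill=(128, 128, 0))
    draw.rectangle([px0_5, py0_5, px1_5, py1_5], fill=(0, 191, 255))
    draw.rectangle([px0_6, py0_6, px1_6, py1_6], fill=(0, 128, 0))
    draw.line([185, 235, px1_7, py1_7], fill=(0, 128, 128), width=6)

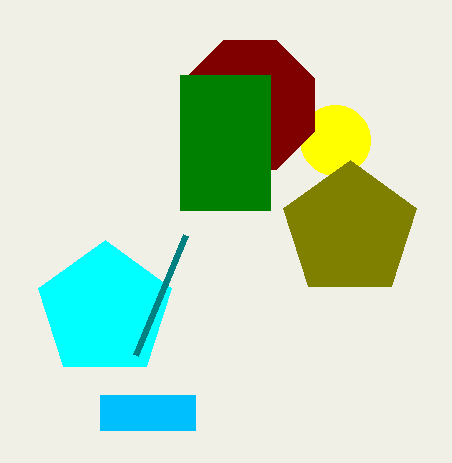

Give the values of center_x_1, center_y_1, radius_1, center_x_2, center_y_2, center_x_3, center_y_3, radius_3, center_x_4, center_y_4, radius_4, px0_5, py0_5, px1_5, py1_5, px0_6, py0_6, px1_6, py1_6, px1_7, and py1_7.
center_x_1 = 335; center_y_1 = 140; radius_1 = 35; center_x_2 = 105; center_y_2 = 310; center_x_3 = 250; center_y_3 = 105; radius_3 = 70; center_x_4 = 350; center_y_4 = 230; radius_4 = 70; px0_5 = 100; py0_5 = 395; px1_5 = 195; py1_5 = 430; px0_6 = 180; py0_6 = 75; px1_6 = 270; py1_6 = 210; px1_7 = 135; py1_7 = 355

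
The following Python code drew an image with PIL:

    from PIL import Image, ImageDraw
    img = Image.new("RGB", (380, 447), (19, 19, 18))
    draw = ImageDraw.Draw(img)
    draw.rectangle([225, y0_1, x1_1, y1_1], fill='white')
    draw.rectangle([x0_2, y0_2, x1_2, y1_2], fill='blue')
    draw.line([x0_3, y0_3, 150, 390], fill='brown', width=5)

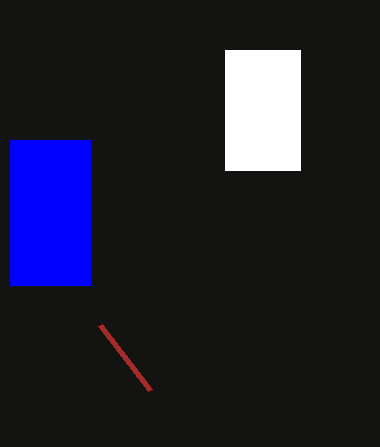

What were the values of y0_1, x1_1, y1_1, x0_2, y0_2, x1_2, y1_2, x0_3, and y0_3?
y0_1 = 50, x1_1 = 300, y1_1 = 170, x0_2 = 10, y0_2 = 140, x1_2 = 90, y1_2 = 285, x0_3 = 100, y0_3 = 325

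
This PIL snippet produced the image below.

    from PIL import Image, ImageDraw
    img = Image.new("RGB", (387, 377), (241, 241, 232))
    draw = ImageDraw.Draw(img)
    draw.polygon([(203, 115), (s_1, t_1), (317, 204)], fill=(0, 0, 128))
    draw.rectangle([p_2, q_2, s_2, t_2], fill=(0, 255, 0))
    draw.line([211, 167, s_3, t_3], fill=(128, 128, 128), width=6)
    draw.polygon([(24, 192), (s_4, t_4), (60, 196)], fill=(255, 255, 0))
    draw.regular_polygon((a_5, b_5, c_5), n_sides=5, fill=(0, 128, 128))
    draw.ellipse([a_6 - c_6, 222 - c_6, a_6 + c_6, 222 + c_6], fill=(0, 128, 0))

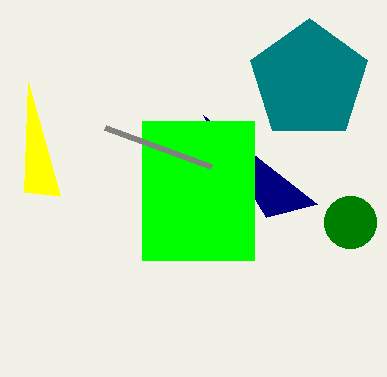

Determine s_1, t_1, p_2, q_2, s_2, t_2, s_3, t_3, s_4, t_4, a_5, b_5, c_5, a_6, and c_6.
s_1 = 266, t_1 = 217, p_2 = 142, q_2 = 121, s_2 = 254, t_2 = 260, s_3 = 105, t_3 = 128, s_4 = 28, t_4 = 82, a_5 = 309, b_5 = 80, c_5 = 62, a_6 = 350, c_6 = 26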